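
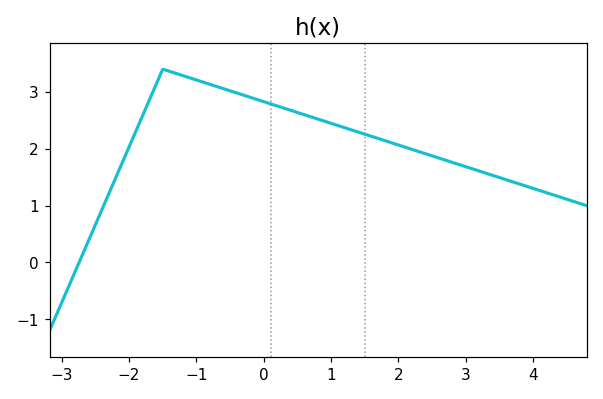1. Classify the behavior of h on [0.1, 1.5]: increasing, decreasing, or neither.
decreasing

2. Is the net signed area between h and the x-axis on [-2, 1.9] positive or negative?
positive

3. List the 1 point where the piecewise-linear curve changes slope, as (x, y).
(-1.5, 3.4)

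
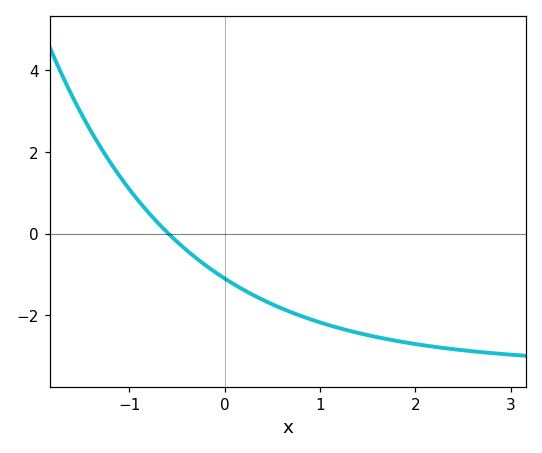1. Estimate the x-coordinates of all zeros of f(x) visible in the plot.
-0.6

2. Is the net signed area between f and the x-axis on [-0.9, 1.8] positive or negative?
negative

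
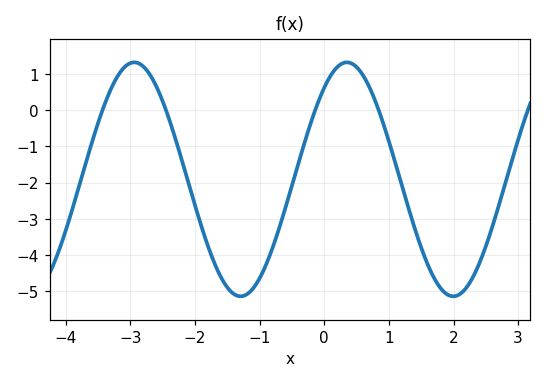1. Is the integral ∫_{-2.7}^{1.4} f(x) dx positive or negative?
negative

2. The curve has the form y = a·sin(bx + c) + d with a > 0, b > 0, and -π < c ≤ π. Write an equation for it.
y = 3.23sin(1.9x + 0.9) - 1.91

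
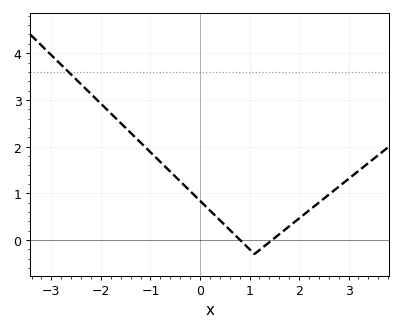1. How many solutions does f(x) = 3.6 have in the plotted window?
1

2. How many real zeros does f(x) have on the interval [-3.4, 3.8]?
2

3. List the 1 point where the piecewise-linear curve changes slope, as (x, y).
(1.1, -0.3)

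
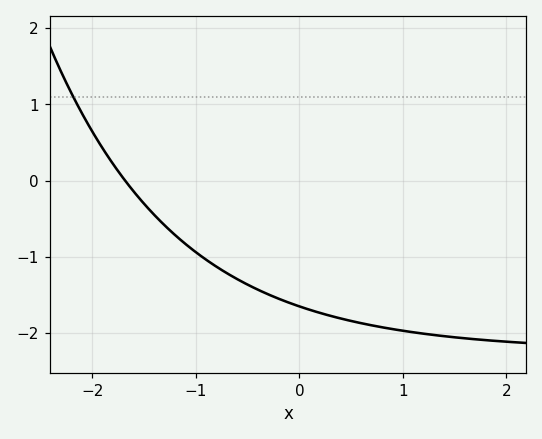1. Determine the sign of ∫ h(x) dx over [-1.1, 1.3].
negative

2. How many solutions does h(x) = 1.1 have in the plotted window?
1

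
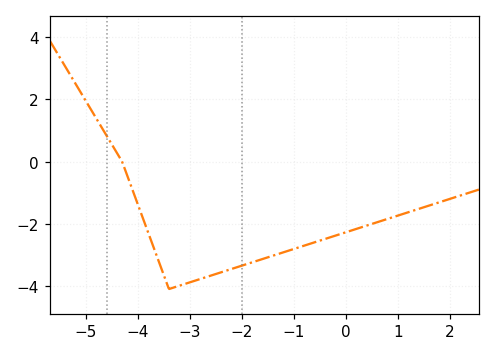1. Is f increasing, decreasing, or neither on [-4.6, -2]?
neither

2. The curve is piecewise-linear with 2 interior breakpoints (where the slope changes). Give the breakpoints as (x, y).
(-4.3, 0); (-3.4, -4.1)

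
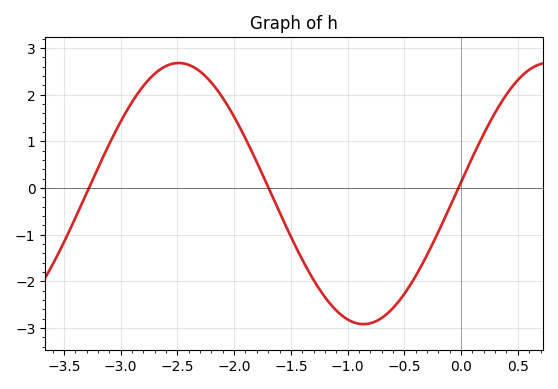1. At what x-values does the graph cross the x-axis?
-3.3, -1.7, 0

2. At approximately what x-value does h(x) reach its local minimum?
-0.9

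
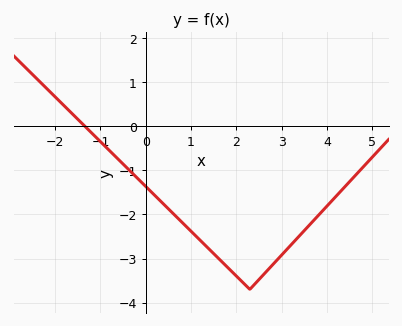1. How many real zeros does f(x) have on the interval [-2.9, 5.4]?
1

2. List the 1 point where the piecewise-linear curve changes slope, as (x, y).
(2.3, -3.7)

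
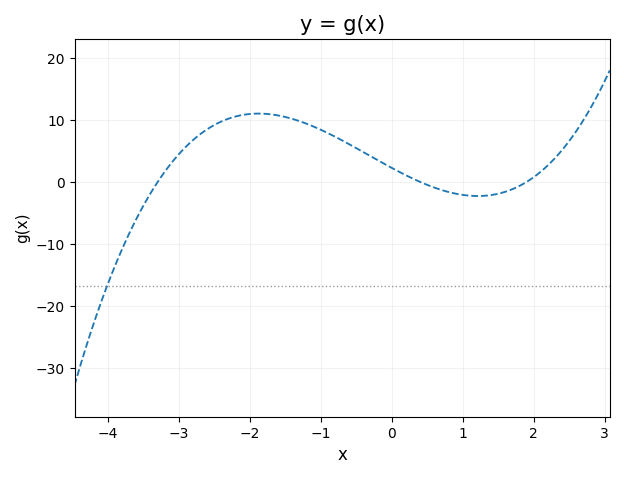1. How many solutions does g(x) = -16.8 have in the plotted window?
1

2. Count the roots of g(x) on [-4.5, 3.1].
3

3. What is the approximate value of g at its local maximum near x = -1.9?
11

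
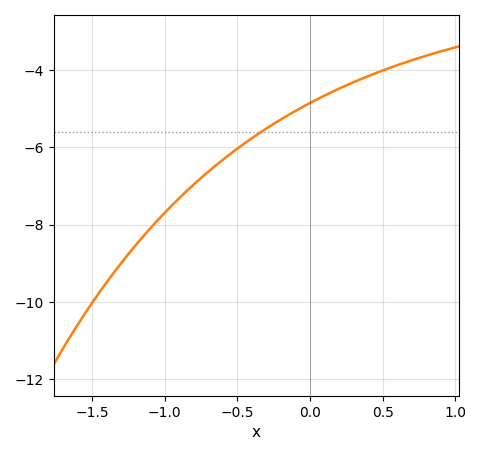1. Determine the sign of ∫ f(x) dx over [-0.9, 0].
negative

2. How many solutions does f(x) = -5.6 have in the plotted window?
1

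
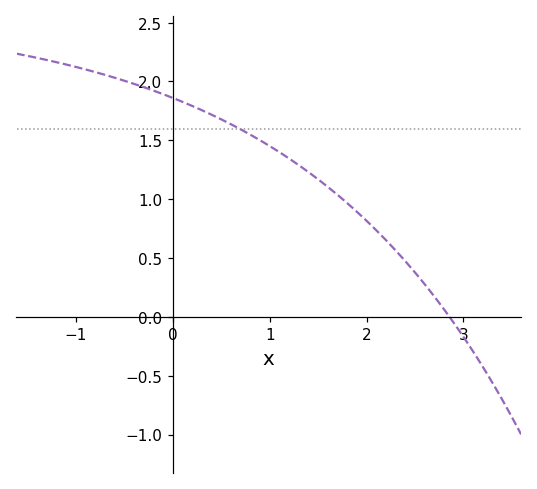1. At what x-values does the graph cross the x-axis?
2.86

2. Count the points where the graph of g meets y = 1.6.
1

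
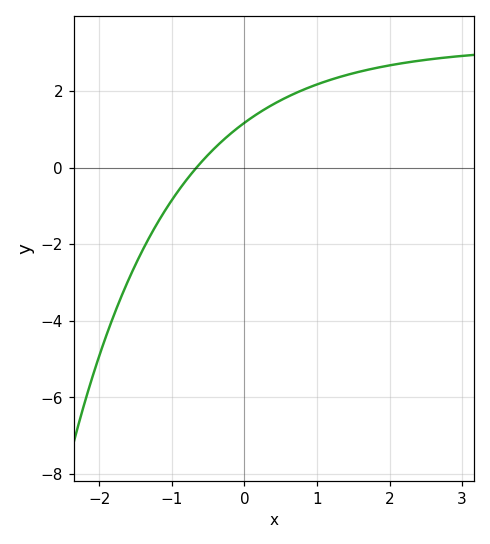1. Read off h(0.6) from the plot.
1.8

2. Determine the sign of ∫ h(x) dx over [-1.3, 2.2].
positive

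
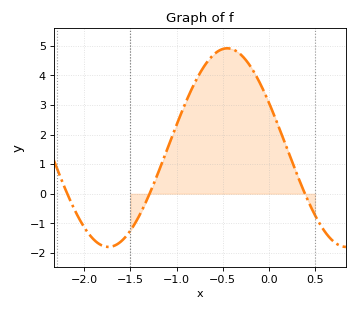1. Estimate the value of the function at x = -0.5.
4.9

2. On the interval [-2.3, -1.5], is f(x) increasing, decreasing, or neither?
neither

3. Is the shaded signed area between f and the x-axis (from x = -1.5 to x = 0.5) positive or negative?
positive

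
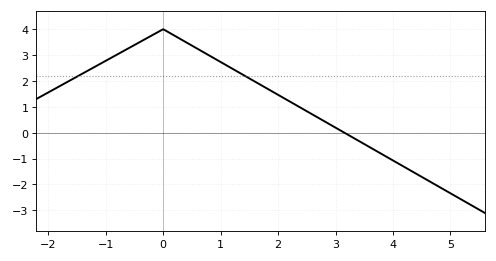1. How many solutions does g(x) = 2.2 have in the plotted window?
2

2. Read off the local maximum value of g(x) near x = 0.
4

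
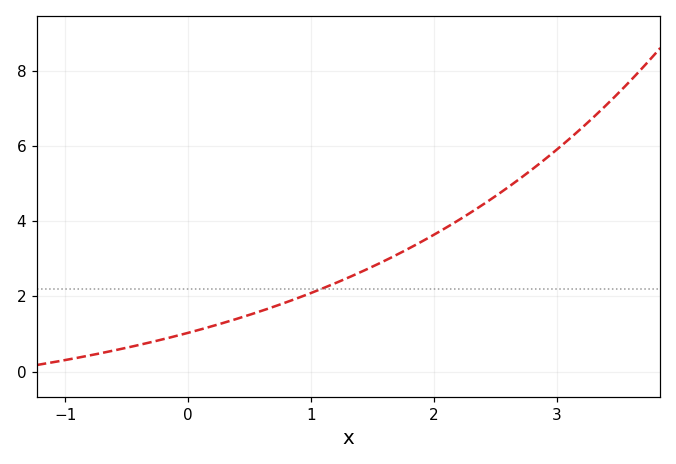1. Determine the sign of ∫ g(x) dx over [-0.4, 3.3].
positive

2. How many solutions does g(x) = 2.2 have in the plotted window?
1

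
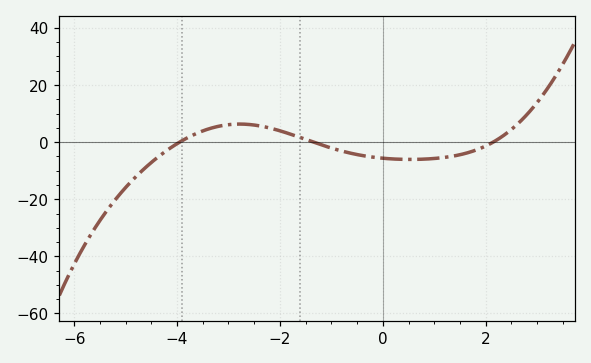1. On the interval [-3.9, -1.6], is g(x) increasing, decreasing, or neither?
neither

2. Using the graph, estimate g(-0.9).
-2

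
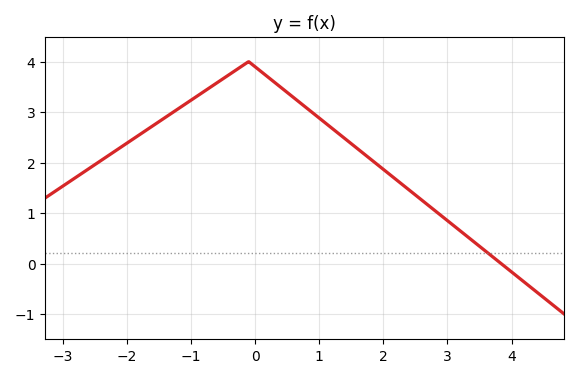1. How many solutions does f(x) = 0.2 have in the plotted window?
1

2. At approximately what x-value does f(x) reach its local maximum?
0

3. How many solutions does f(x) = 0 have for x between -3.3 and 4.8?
1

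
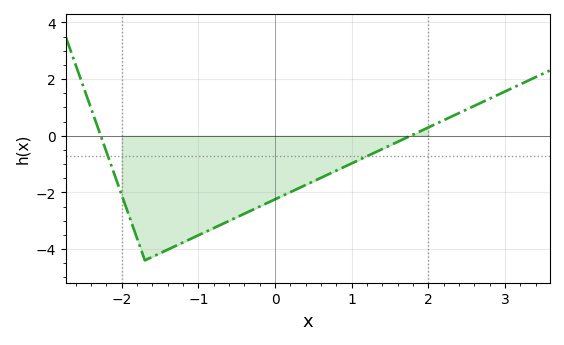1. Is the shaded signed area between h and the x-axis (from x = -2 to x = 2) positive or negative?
negative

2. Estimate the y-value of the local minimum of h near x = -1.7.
-4.4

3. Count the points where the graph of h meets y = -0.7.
2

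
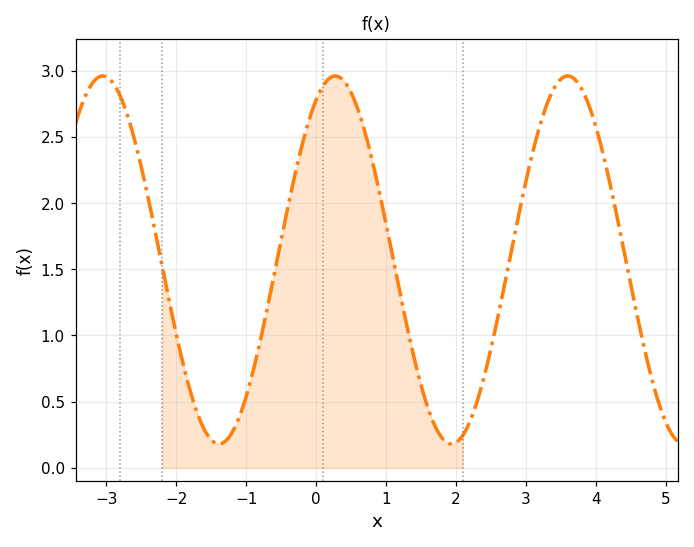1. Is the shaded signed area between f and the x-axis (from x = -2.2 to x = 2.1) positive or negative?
positive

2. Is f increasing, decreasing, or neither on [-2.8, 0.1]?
neither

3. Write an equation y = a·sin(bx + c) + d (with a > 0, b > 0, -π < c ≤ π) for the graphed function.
y = 1.39sin(1.9x + 1.1) + 1.57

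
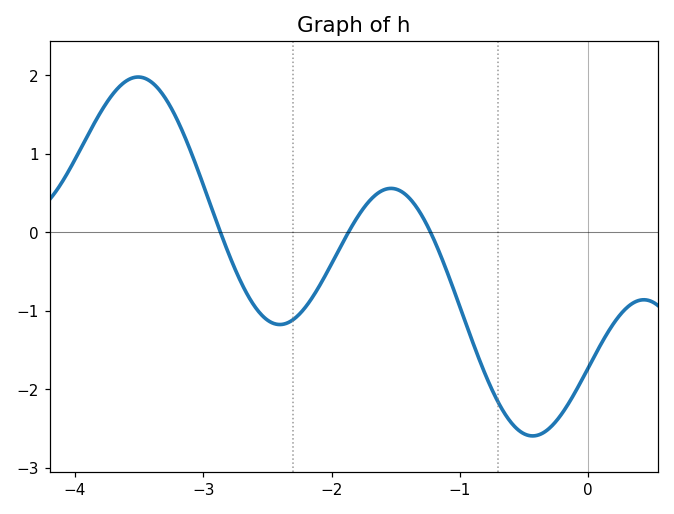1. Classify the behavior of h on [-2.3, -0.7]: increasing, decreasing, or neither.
neither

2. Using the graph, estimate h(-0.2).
-2.3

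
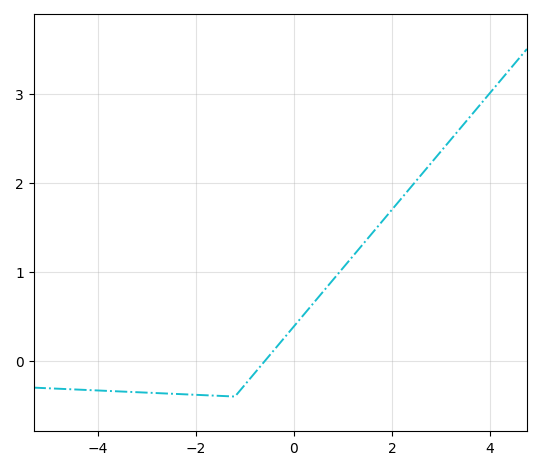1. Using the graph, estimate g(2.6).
2.1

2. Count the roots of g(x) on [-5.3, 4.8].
1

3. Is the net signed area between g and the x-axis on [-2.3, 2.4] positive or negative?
positive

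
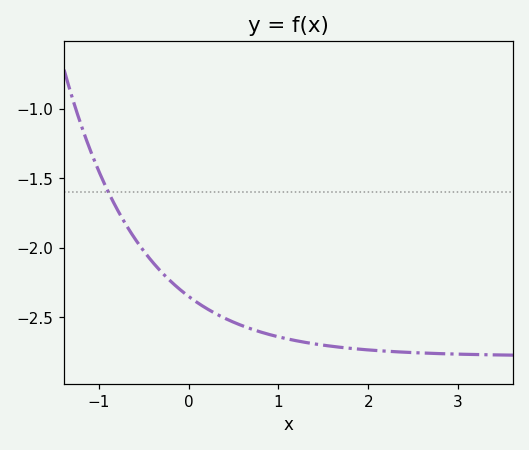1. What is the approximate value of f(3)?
-2.75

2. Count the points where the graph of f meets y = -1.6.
1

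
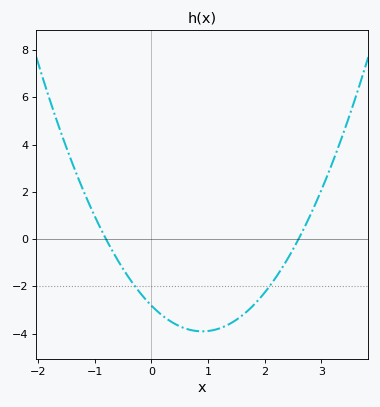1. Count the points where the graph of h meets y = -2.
2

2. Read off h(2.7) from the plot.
0.4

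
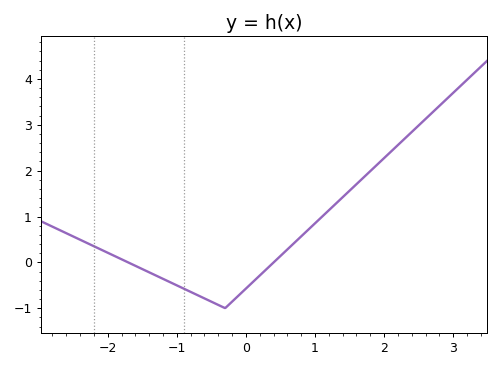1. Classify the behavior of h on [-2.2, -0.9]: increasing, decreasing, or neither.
decreasing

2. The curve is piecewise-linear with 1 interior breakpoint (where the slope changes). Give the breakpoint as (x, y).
(-0.3, -1)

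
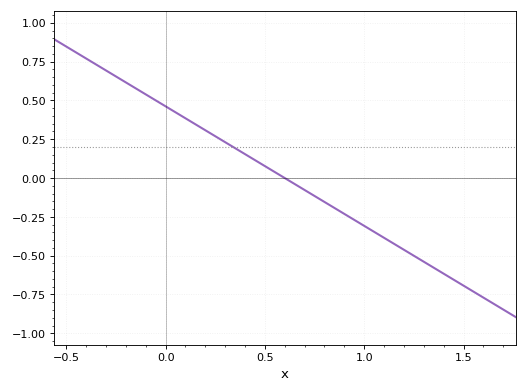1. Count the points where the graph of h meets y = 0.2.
1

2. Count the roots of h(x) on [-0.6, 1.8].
1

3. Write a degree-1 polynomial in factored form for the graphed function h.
y = -0.77(x - 0.6)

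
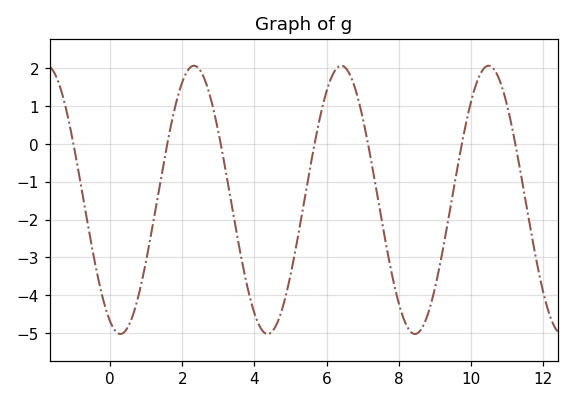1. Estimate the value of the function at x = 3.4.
-1.8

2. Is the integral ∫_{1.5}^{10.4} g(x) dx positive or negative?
negative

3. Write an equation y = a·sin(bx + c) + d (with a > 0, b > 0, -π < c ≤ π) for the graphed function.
y = 3.55sin(1.5x - 2) - 1.48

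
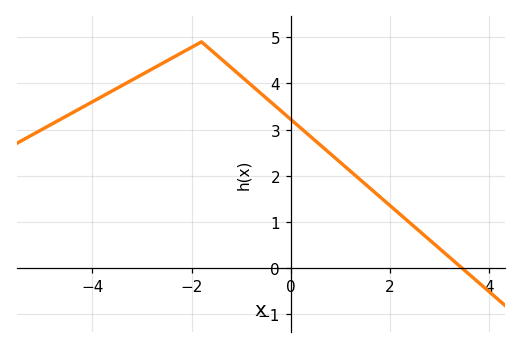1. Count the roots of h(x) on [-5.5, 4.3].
1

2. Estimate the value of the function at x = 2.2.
1.17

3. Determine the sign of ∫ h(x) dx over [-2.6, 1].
positive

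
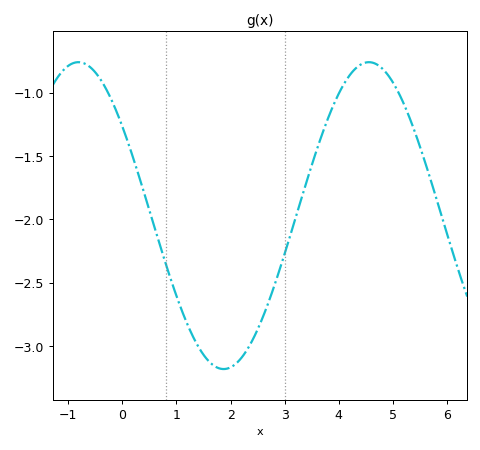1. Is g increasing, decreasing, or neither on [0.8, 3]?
neither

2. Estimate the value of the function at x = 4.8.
-0.809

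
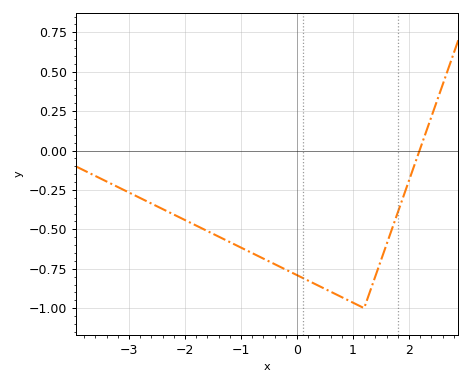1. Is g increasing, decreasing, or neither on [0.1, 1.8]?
neither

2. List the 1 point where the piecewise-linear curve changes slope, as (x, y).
(1.2, -1)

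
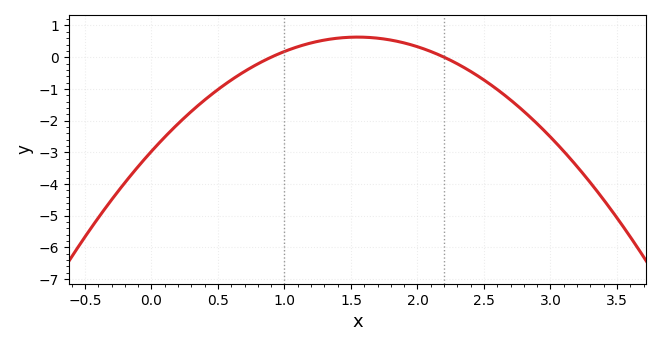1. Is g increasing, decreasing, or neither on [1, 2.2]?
neither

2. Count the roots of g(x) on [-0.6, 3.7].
2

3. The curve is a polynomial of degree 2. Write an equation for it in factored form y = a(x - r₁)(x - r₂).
y = -1.5(x - 0.9)(x - 2.2)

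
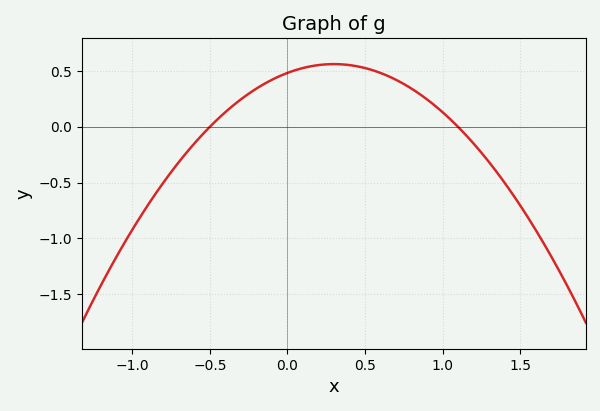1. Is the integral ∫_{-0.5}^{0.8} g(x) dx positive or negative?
positive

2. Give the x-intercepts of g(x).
-0.5, 1.1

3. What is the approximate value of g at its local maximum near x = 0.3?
0.55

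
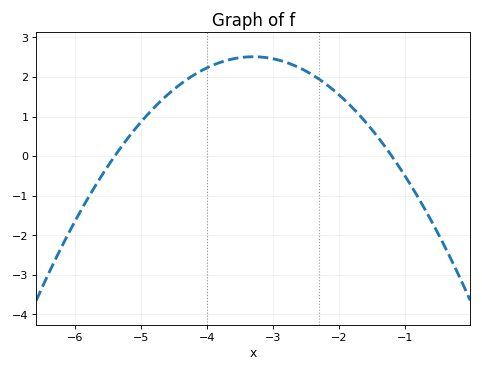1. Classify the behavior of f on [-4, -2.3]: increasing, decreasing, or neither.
neither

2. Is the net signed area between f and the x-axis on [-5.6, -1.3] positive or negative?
positive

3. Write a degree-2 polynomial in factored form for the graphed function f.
y = -0.57(x + 5.4)(x + 1.2)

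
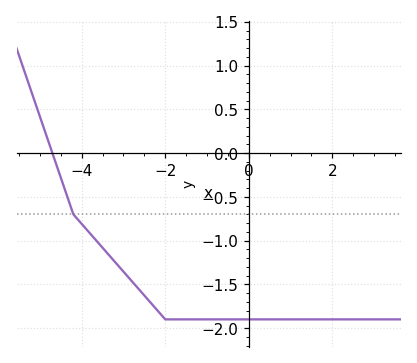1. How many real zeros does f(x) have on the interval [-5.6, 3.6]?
1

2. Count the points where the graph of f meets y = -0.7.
1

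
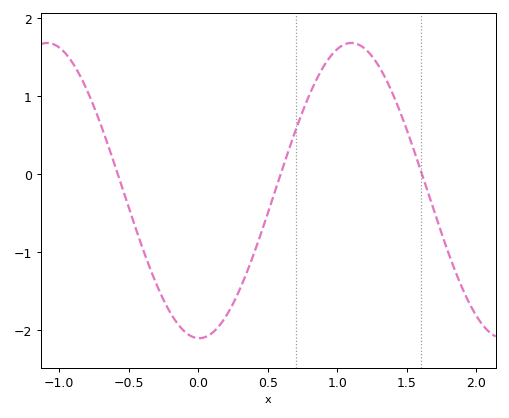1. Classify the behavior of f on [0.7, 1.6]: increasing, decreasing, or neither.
neither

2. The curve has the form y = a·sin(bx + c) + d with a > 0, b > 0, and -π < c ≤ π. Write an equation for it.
y = 1.89sin(2.87x - 1.59) - 0.21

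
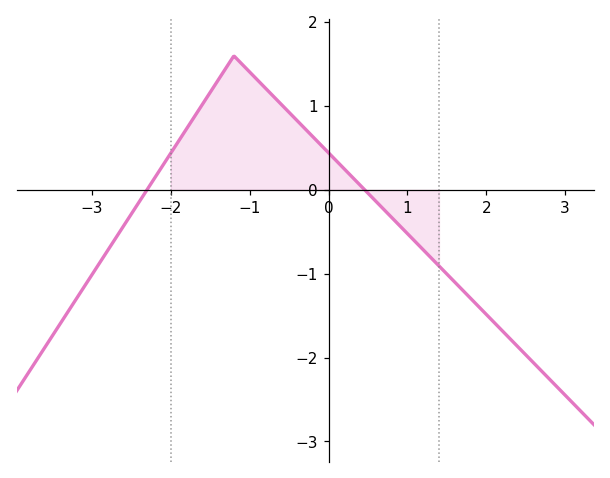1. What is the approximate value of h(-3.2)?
-1.3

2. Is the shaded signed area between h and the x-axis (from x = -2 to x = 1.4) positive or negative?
positive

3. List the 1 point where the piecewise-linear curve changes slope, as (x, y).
(-1.2, 1.6)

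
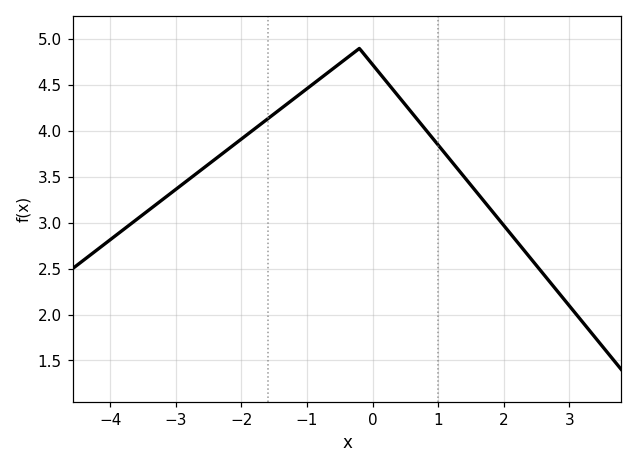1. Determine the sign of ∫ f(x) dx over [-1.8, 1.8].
positive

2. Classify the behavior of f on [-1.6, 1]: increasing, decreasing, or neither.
neither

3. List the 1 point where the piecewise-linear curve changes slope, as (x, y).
(-0.2, 4.9)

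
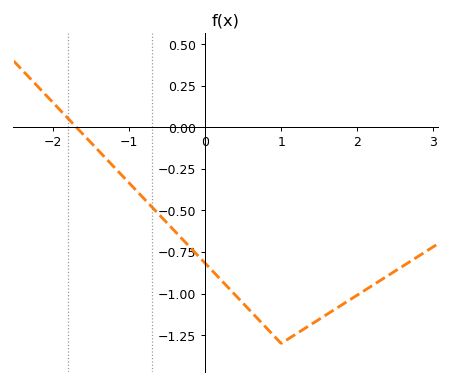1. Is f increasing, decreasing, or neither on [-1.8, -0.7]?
decreasing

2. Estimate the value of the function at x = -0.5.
-0.58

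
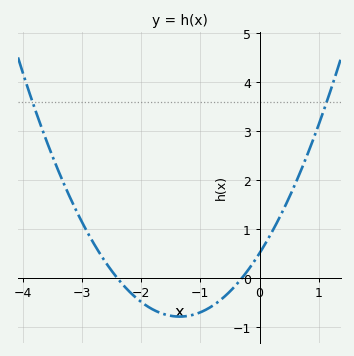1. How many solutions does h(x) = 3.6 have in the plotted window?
2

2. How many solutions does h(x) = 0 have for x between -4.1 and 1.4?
2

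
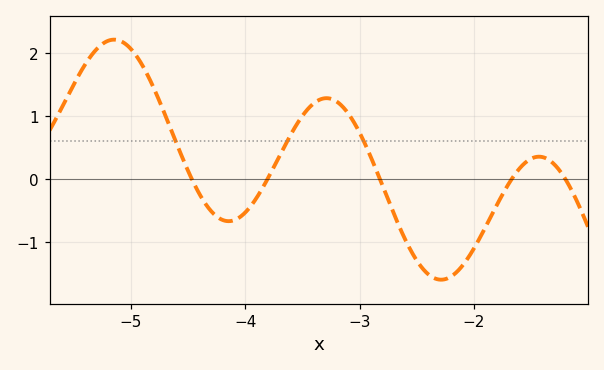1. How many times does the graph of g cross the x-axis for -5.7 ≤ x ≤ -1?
5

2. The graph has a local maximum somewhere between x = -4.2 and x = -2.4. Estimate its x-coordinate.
-3.3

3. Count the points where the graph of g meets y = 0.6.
3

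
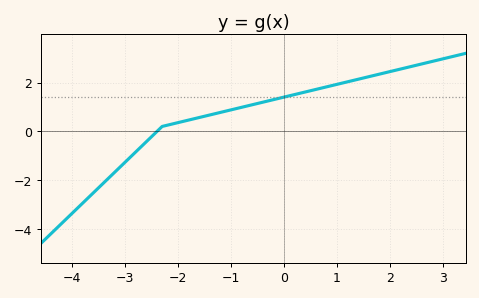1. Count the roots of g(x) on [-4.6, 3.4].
1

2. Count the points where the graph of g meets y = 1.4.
1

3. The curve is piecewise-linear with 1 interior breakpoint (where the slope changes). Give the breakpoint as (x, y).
(-2.3, 0.2)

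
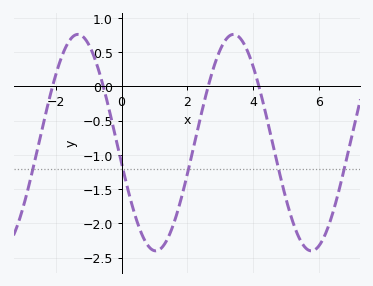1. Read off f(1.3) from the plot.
-2.3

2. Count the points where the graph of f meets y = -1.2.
5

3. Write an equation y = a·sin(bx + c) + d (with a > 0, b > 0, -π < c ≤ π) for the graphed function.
y = 1.58sin(1.3x - 3) - 0.82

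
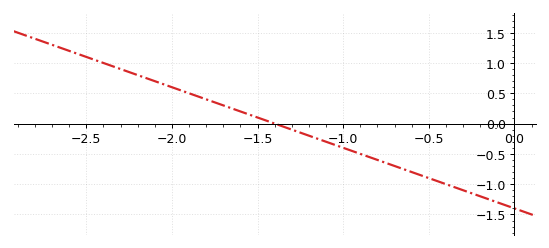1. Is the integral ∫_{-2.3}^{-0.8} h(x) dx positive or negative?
positive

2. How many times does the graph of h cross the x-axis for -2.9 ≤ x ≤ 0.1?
1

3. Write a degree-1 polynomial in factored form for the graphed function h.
y = -1(x + 1.4)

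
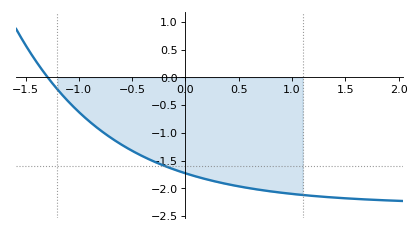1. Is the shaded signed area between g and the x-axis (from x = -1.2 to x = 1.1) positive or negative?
negative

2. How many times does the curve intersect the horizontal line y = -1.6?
1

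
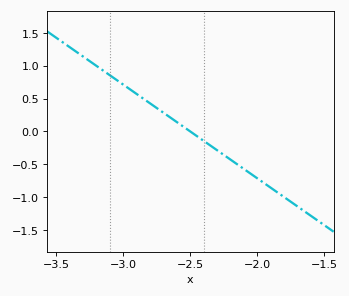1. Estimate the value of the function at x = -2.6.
0.15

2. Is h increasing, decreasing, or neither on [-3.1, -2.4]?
decreasing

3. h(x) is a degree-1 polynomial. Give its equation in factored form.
y = -1.42(x + 2.5)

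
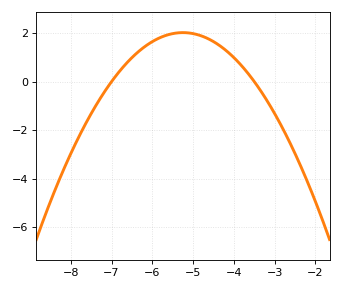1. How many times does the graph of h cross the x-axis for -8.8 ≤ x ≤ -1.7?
2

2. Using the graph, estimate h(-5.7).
1.8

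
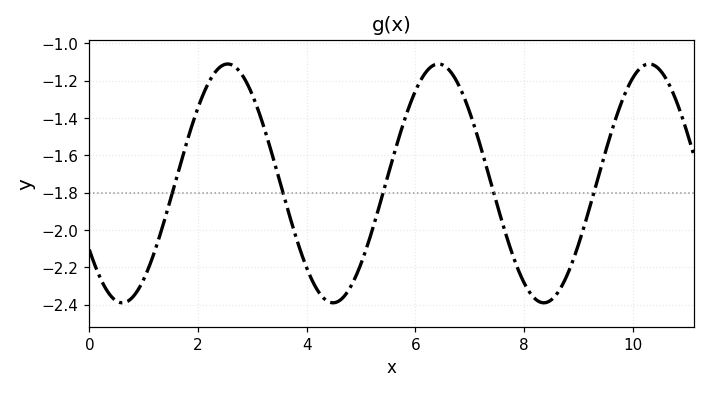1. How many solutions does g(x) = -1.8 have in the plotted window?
5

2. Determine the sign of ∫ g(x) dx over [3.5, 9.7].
negative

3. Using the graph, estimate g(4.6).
-2.38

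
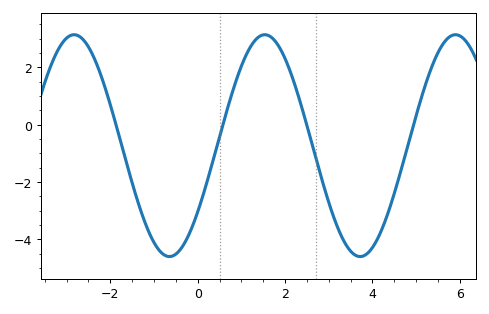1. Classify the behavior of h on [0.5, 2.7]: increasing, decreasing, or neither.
neither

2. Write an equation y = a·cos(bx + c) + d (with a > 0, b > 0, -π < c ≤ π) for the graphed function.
y = 3.87cos(1.4x - 2.2) - 0.73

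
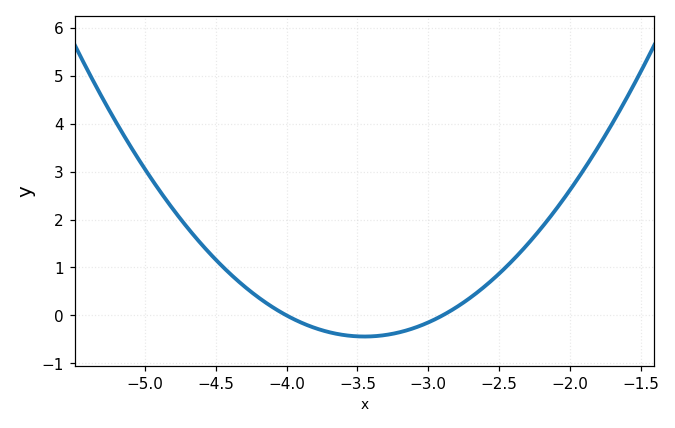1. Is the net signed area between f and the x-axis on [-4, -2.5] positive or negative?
negative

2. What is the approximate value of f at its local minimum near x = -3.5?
-0.4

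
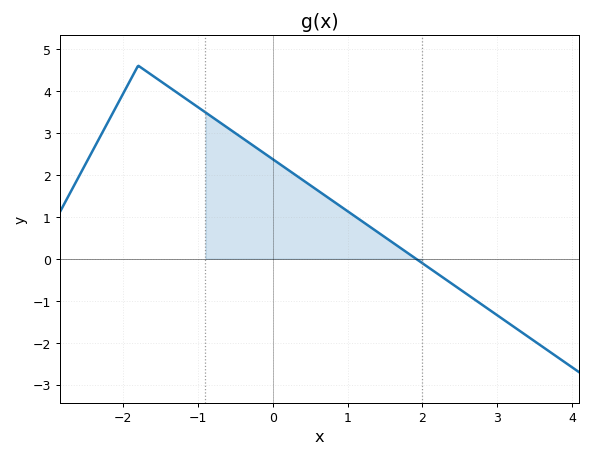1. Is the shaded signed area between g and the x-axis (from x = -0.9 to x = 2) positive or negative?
positive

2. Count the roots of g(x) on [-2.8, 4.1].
1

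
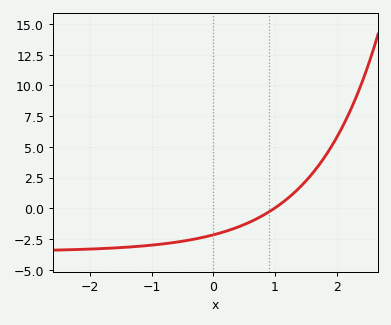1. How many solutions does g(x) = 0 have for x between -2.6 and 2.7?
1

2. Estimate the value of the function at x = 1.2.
1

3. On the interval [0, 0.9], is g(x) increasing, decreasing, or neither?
increasing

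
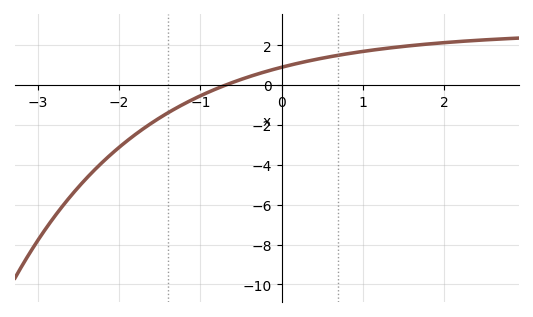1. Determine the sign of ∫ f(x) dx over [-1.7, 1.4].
positive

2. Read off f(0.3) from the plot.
1.2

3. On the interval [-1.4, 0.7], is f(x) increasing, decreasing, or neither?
increasing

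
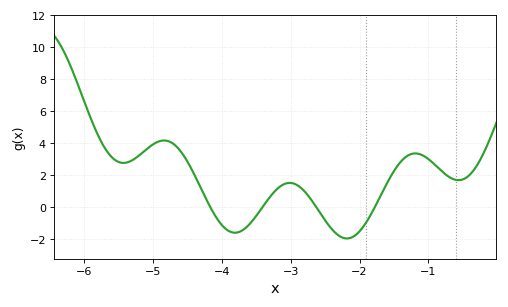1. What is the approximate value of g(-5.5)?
2.8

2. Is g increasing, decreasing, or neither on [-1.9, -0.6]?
neither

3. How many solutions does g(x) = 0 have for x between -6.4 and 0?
4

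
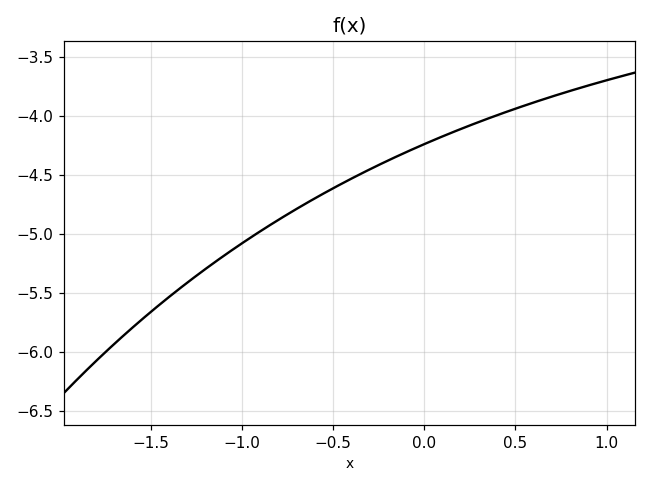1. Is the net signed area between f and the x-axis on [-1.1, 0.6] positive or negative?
negative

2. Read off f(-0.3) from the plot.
-4.45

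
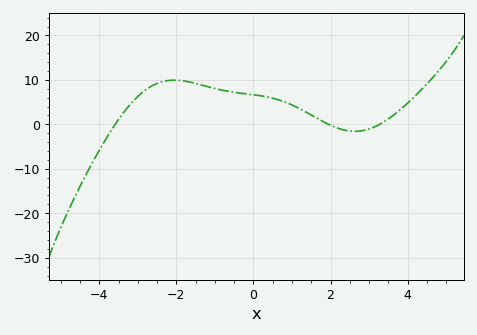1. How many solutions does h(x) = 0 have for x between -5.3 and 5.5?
3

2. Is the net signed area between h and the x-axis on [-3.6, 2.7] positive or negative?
positive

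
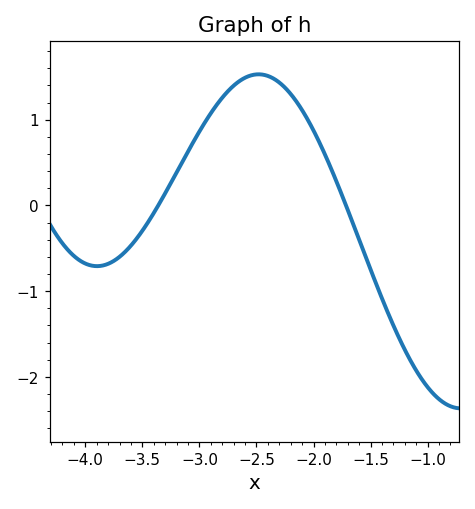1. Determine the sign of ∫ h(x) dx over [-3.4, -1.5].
positive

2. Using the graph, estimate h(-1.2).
-1.68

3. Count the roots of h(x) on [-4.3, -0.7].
2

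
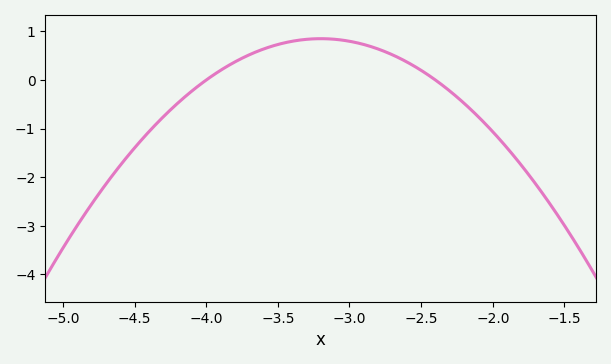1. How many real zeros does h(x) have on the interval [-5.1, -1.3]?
2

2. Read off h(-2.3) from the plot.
-0.2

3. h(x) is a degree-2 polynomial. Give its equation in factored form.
y = -1.33(x + 4)(x + 2.4)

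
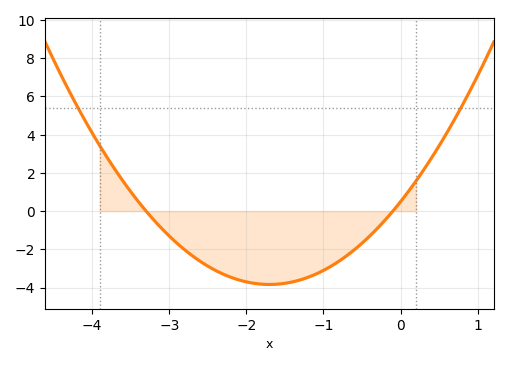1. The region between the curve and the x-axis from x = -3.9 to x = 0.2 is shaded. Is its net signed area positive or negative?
negative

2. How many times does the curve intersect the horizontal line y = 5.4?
2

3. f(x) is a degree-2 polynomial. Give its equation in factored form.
y = 1.5(x + 3.3)(x + 0.1)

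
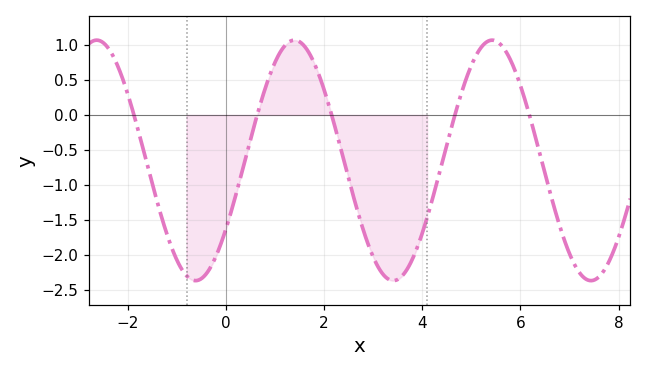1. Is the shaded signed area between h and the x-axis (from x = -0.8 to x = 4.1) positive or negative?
negative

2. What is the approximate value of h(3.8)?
-2.05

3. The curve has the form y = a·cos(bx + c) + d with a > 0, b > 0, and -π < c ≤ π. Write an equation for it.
y = 1.72cos(1.6x - 2.2) - 0.65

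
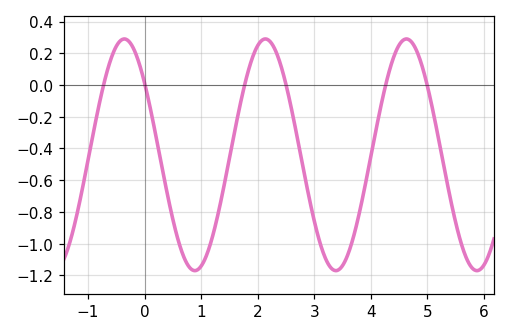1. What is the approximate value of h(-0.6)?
0.16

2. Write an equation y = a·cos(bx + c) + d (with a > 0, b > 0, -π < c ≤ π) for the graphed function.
y = 0.73cos(2.5x + 0.9) - 0.44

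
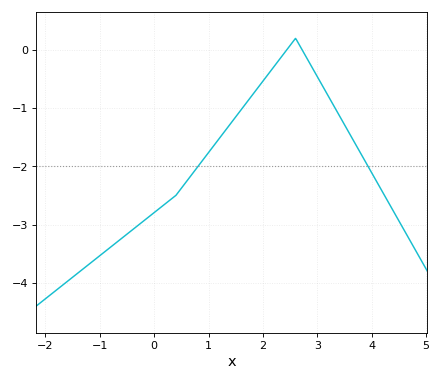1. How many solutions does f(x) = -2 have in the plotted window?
2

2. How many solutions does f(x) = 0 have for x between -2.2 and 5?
2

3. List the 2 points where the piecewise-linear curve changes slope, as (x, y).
(0.4, -2.5); (2.6, 0.2)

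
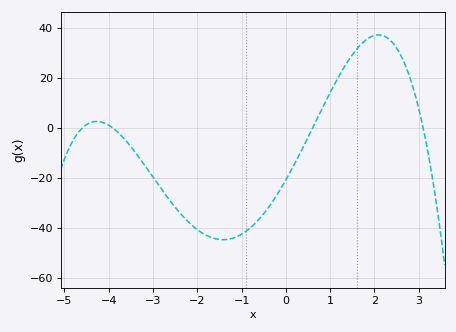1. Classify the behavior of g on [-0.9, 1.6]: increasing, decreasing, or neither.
increasing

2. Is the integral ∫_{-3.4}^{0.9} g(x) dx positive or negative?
negative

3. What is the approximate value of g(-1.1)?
-44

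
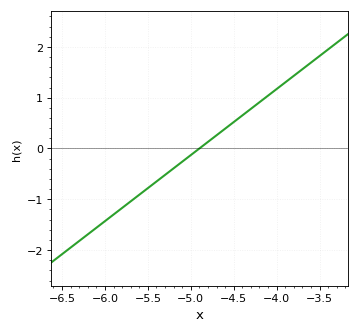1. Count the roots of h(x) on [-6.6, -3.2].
1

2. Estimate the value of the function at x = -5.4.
-0.6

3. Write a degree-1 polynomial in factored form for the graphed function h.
y = 1.3(x + 4.9)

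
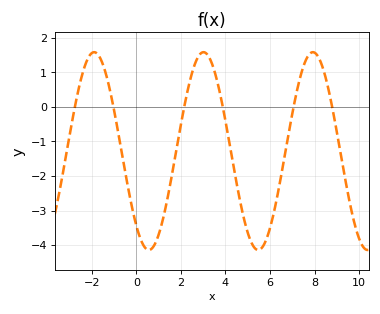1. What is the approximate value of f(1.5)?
-2.3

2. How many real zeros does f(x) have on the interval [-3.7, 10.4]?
6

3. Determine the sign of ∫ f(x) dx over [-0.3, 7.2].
negative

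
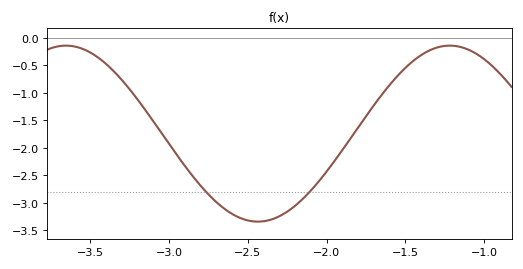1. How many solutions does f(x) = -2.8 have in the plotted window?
2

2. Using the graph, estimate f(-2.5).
-3.3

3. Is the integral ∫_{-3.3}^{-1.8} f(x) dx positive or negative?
negative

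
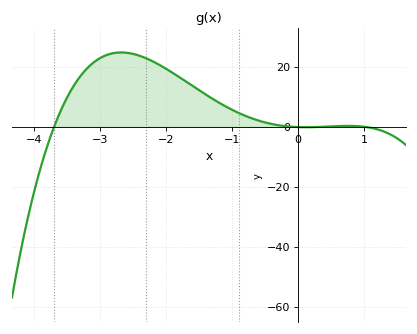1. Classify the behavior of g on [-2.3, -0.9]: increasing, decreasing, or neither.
decreasing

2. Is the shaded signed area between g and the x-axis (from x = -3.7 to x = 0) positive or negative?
positive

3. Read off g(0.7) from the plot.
0.263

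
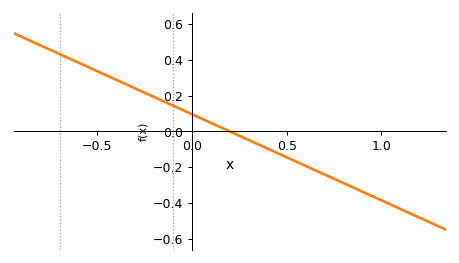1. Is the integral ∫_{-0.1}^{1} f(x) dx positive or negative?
negative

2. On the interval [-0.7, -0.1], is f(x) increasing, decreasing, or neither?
decreasing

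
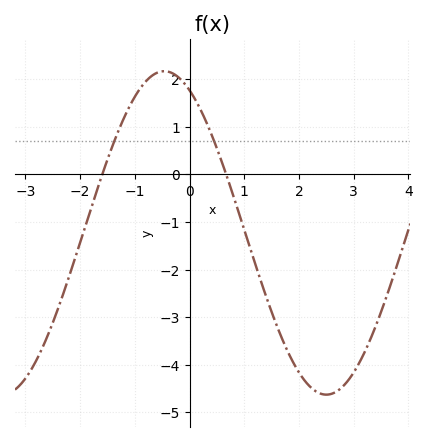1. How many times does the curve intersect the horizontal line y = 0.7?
2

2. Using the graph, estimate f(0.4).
0.8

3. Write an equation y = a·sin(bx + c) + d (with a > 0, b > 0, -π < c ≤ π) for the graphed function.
y = 3.4sin(1.1x + 2.1) - 1.23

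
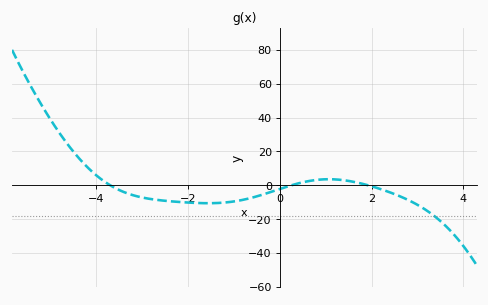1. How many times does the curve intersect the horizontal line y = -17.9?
1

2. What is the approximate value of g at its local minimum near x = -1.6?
-10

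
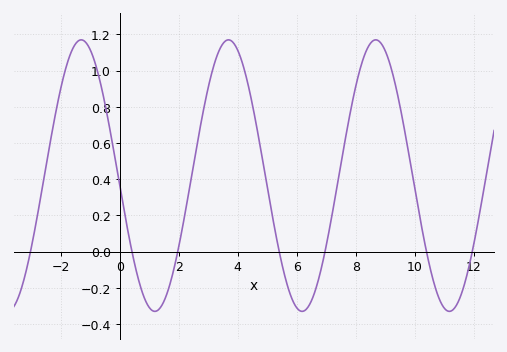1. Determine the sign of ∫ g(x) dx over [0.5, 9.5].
positive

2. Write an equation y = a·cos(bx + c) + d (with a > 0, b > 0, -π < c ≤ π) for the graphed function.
y = 0.75cos(1.3x + 1.6) + 0.42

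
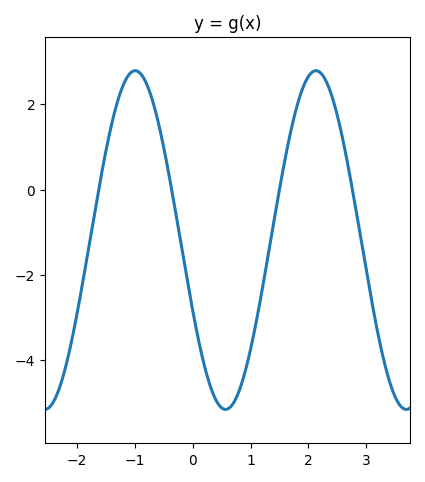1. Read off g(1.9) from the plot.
2.37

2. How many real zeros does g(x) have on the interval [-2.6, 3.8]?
4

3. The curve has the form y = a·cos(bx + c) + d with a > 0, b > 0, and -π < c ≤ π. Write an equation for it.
y = 3.97cos(2.01x + 2) - 1.18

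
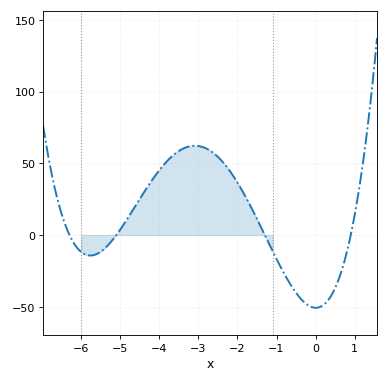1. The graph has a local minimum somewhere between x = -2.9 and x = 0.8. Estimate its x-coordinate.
0.005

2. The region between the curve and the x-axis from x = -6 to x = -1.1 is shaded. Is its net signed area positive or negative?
positive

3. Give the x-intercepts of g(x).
-6.3, -5.1, -1.3, 0.9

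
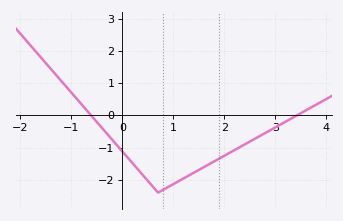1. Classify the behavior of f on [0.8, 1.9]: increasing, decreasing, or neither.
increasing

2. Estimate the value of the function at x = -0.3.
-0.573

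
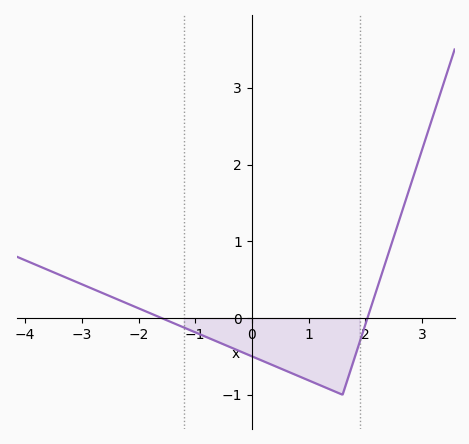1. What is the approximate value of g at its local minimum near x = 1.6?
-1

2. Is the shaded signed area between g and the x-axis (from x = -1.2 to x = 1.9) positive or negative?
negative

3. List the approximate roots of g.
-1.6, 2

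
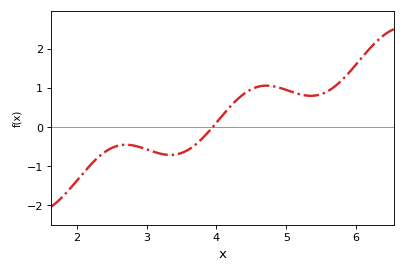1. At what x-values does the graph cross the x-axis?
3.9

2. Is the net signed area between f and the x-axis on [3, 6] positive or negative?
positive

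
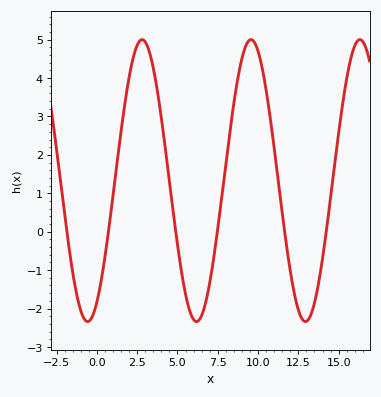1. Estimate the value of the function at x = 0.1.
-1.65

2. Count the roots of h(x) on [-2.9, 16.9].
6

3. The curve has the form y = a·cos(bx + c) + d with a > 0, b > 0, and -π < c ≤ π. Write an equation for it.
y = 3.67cos(0.93x - 2.61) + 1.33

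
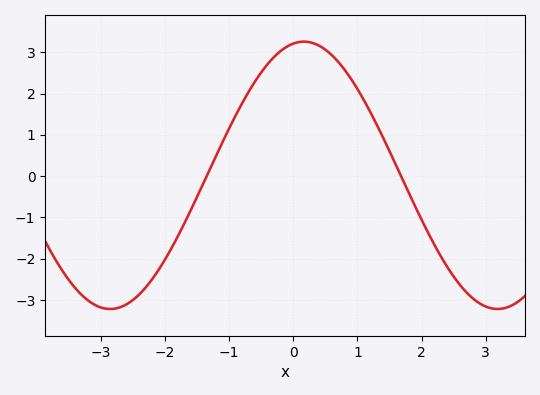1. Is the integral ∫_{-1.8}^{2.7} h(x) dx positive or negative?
positive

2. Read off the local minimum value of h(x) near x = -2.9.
-3.22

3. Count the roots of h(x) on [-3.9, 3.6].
2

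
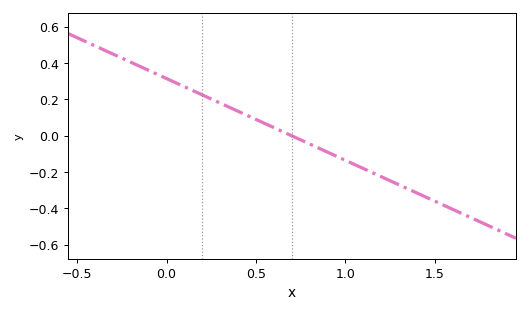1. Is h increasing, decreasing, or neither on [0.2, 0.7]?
decreasing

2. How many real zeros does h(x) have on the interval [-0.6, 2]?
1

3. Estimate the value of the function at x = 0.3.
0.18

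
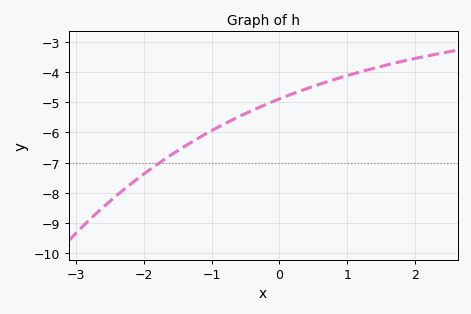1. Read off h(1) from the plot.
-4.1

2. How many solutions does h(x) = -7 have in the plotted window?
1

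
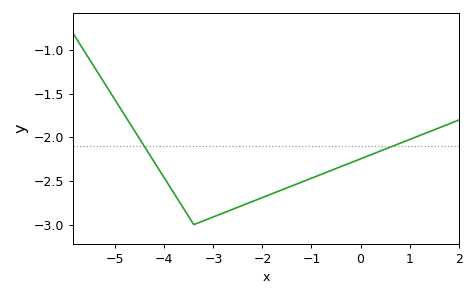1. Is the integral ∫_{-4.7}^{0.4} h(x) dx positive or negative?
negative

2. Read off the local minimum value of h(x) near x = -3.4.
-3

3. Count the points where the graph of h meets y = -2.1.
2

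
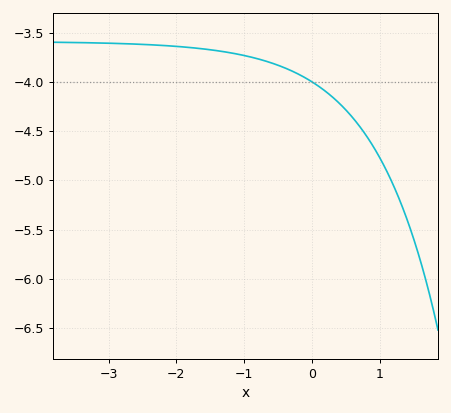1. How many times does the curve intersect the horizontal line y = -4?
1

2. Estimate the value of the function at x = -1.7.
-3.66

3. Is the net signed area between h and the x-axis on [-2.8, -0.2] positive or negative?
negative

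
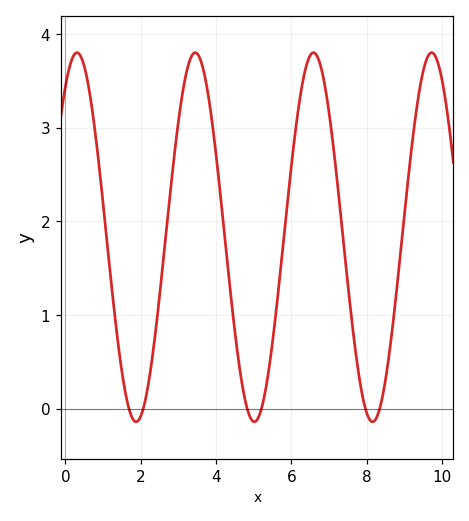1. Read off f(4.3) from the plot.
1.6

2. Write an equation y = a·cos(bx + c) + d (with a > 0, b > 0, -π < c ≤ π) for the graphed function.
y = 1.97cos(2x - 0.61) + 1.83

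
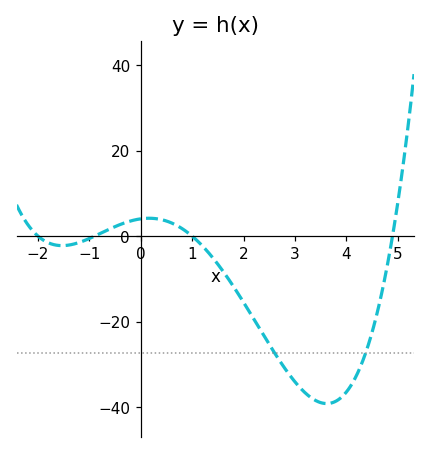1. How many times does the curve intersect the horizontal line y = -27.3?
2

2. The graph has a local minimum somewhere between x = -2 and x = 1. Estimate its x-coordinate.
-1.53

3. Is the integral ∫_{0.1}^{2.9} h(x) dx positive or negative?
negative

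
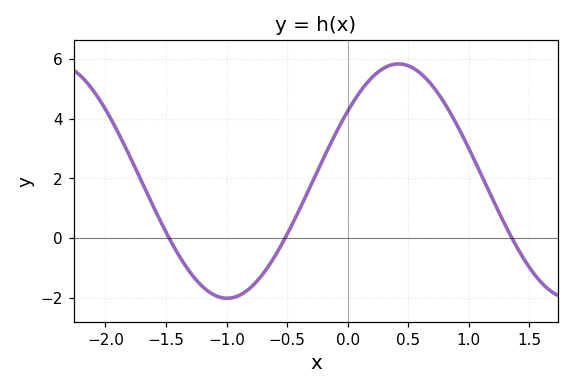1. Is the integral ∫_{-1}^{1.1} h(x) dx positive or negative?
positive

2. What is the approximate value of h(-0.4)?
1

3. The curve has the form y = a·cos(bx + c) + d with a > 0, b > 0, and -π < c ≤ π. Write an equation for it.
y = 3.92cos(2.2x - 0.93) + 1.91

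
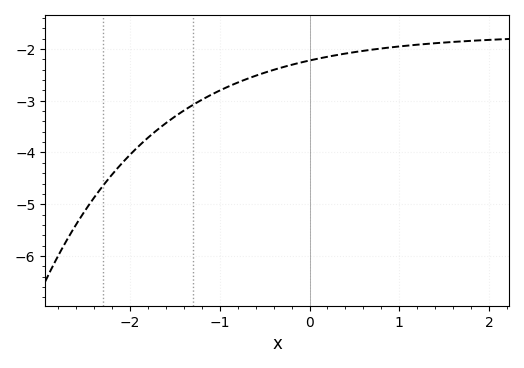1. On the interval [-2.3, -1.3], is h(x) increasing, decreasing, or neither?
increasing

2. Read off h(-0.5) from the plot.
-2.5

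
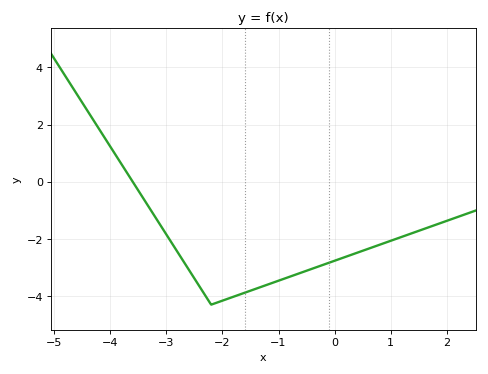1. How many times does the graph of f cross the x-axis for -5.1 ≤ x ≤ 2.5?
1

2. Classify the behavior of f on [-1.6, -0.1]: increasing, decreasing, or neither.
increasing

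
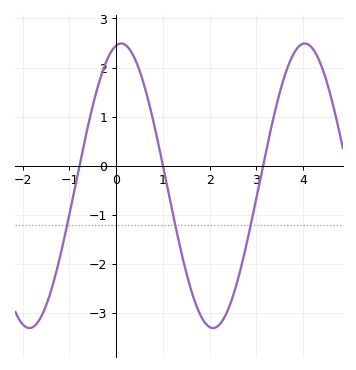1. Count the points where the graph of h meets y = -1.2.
3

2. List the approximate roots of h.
-0.786, 1, 3.14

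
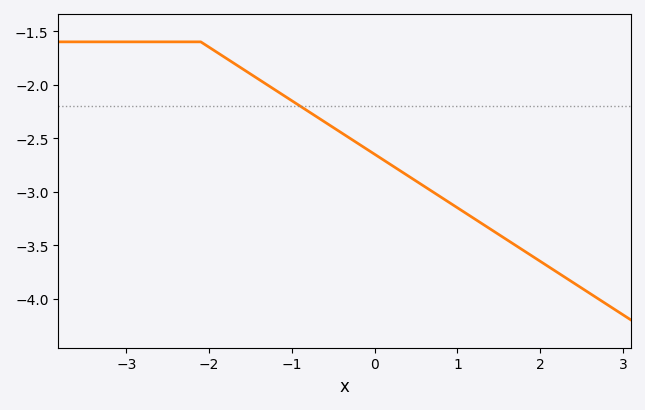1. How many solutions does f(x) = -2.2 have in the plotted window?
1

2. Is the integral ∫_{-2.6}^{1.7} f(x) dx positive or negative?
negative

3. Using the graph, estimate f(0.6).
-2.95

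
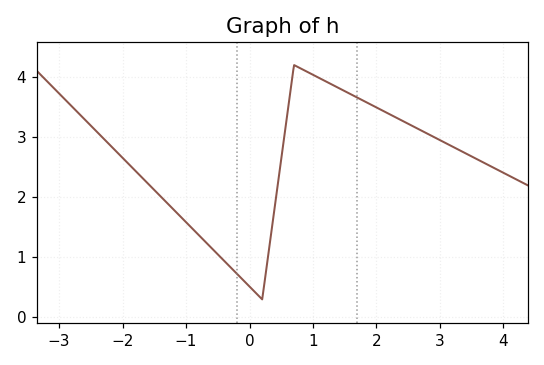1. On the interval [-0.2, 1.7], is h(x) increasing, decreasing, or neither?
neither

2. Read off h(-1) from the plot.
1.58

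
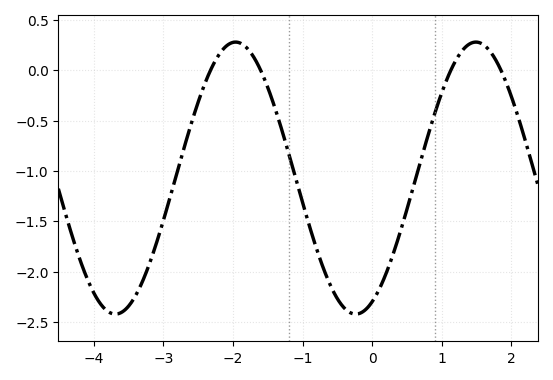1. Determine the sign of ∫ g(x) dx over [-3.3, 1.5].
negative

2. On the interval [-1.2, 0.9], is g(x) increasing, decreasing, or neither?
neither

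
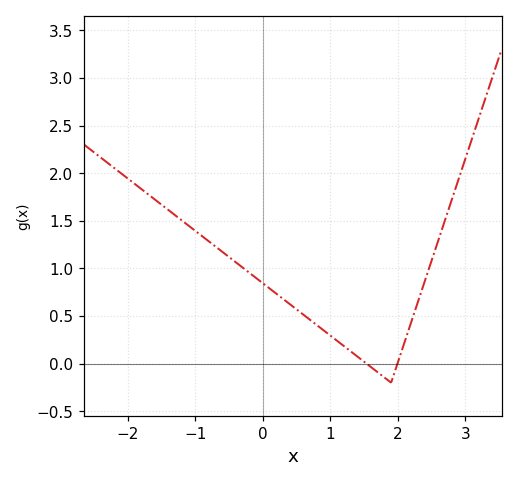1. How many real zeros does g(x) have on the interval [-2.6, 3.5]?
2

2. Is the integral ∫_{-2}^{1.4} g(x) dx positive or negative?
positive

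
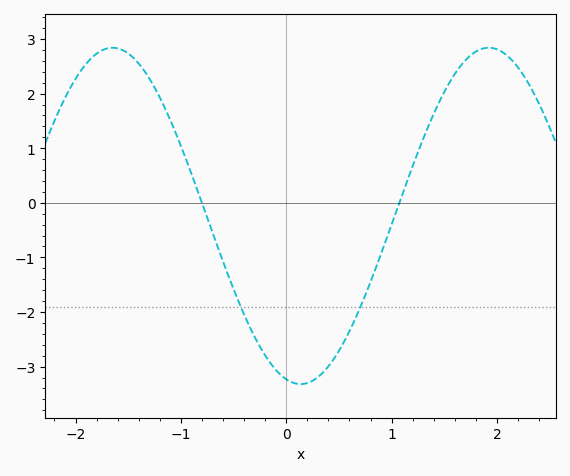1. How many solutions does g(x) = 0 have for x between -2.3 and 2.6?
2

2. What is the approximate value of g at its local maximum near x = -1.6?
2.84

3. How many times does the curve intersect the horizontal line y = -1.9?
2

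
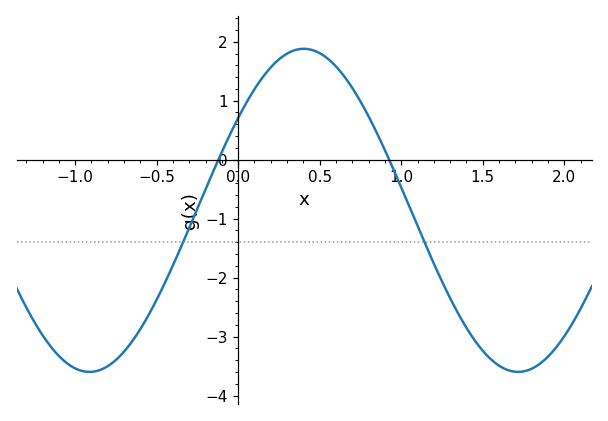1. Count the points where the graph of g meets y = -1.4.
2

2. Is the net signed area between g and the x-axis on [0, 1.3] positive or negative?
positive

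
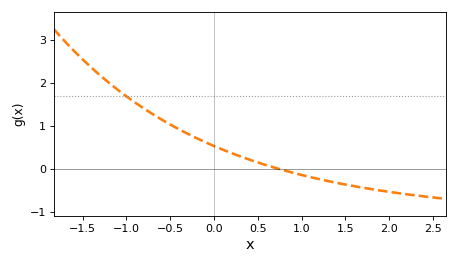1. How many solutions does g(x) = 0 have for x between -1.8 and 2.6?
1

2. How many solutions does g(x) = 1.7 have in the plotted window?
1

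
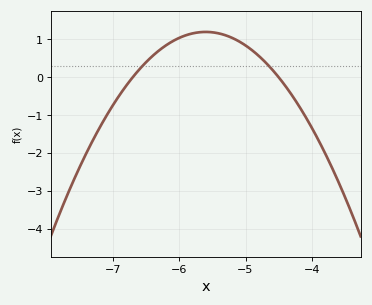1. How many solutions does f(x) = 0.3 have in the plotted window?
2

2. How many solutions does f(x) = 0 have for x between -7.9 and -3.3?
2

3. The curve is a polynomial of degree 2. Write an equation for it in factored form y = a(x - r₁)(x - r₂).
y = -0.99(x + 6.7)(x + 4.5)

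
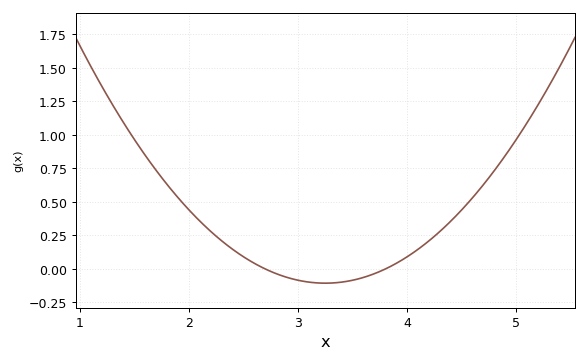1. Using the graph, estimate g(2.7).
0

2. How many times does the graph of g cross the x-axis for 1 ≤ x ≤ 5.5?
2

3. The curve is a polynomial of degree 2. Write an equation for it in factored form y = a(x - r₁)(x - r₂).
y = 0.35(x - 2.7)(x - 3.8)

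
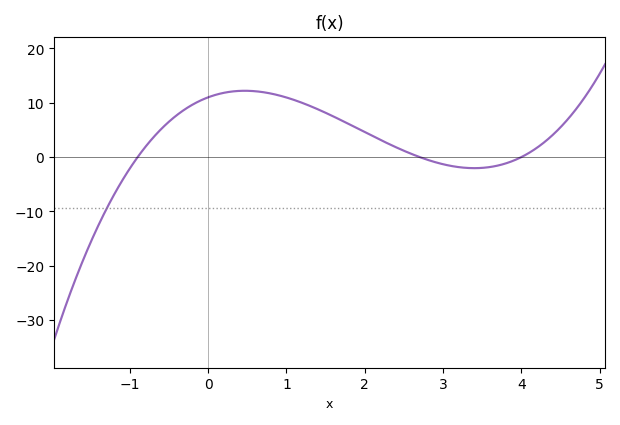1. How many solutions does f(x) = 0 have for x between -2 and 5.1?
3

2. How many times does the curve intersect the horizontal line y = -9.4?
1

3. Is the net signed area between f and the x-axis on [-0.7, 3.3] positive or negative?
positive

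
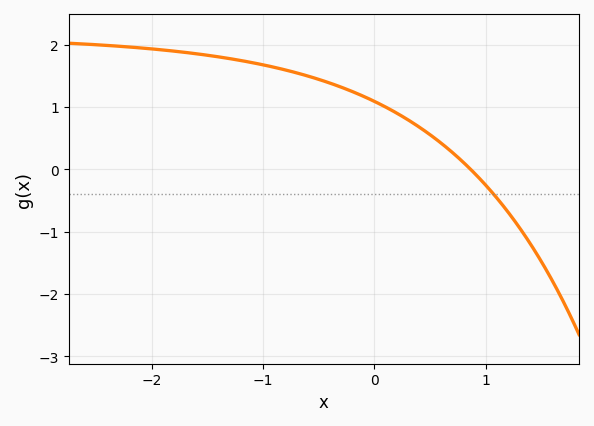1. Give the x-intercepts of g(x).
0.9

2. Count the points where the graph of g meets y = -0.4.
1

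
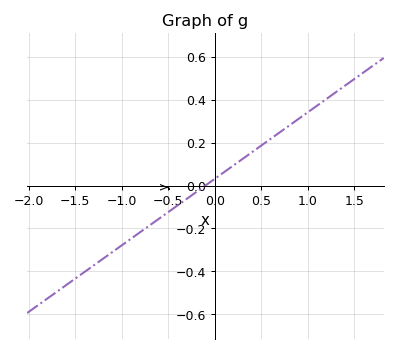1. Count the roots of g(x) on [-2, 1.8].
1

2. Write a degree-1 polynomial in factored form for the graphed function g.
y = 0.31(x + 0.1)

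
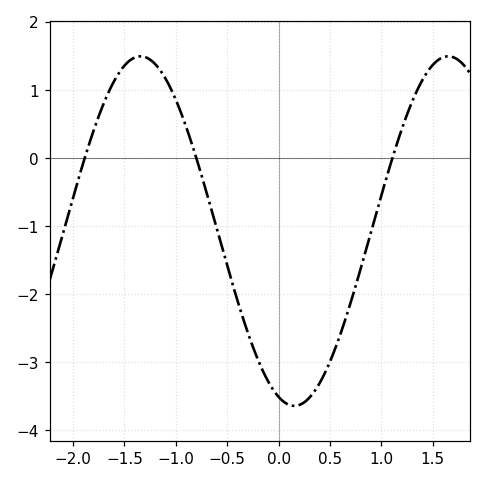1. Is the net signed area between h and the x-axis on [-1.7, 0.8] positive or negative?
negative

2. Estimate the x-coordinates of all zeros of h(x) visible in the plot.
-1.9, -0.8, 1.1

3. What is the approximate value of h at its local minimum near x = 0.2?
-3.6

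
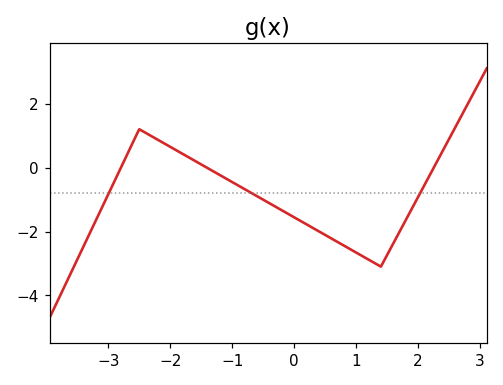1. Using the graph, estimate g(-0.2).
-1.4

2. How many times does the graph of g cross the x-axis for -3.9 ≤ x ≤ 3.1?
3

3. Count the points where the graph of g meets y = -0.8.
3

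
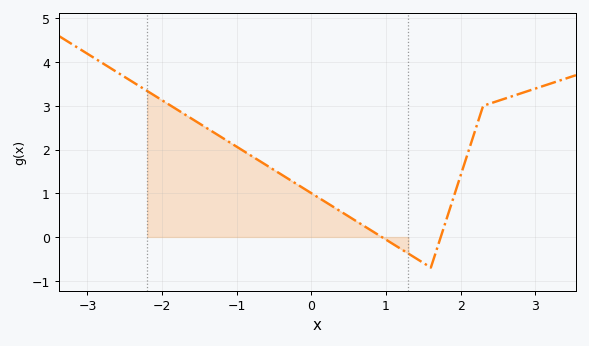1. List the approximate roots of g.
0.941, 1.73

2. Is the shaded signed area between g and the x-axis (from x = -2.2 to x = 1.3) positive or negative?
positive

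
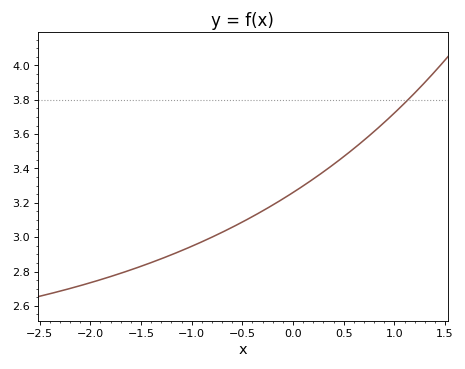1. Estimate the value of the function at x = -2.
2.74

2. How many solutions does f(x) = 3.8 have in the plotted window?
1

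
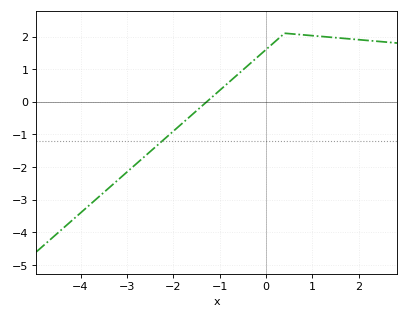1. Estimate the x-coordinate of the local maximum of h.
0.401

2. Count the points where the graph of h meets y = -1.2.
1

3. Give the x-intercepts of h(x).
-1.28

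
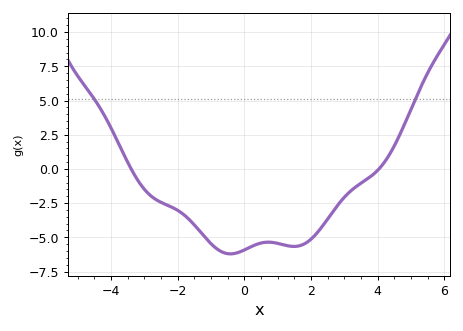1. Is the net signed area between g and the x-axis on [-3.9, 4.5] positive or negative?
negative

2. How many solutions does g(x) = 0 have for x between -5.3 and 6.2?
2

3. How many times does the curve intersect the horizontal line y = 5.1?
2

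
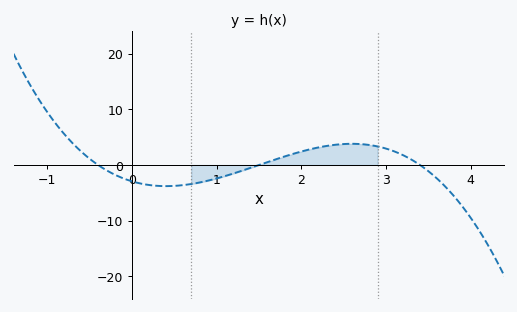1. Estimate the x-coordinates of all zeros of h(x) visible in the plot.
-0.4, 1.5, 3.4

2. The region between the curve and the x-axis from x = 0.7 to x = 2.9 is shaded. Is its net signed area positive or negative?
positive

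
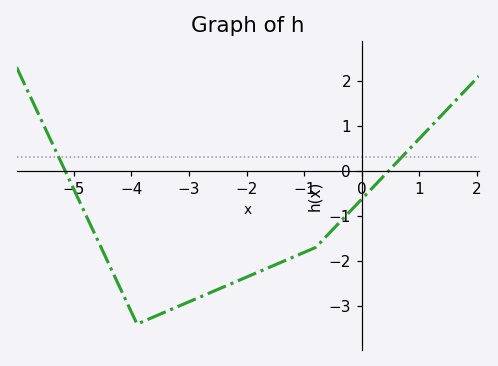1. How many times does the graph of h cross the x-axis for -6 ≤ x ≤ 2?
2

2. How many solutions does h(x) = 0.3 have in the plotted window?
2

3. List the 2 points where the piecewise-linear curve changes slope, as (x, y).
(-3.9, -3.4); (-0.8, -1.7)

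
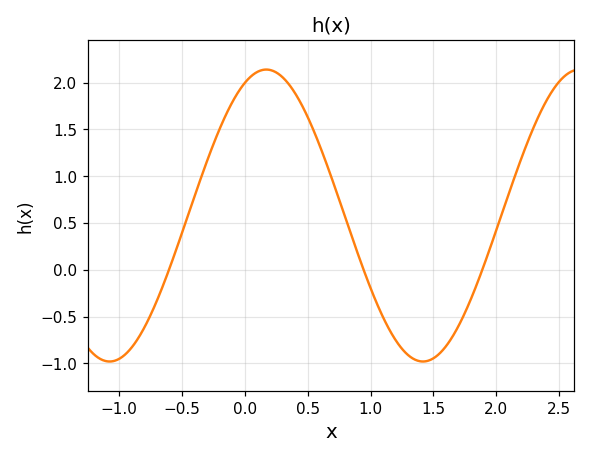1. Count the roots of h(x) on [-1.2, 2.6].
3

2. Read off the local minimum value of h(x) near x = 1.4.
-0.98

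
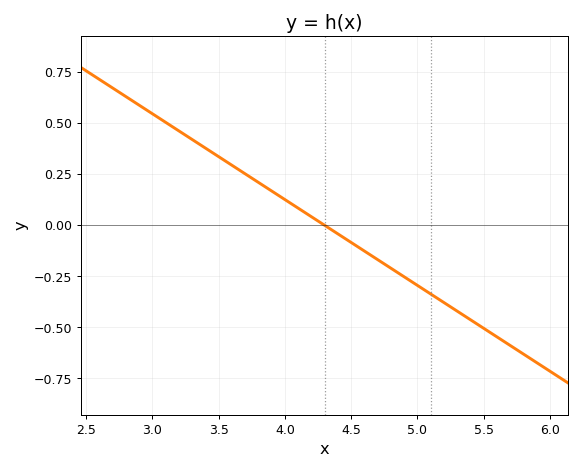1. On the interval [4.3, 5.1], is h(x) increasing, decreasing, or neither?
decreasing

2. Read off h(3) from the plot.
0.546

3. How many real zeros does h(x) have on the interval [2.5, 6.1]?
1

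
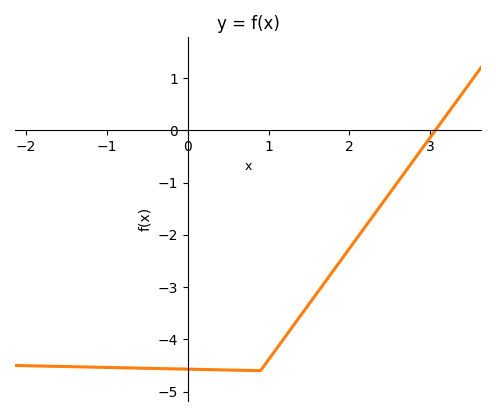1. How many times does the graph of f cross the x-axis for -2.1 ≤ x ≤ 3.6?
1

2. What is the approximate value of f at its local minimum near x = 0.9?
-4.6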